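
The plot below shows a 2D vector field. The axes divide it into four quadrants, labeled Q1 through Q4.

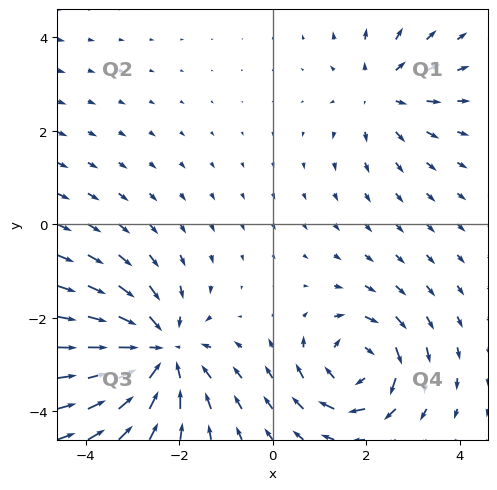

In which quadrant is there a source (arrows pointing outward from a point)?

Q1

The source sits at approximately (2.3, 2.8), which lies in quadrant Q1. The divergence there is about +3, positive as expected for a source.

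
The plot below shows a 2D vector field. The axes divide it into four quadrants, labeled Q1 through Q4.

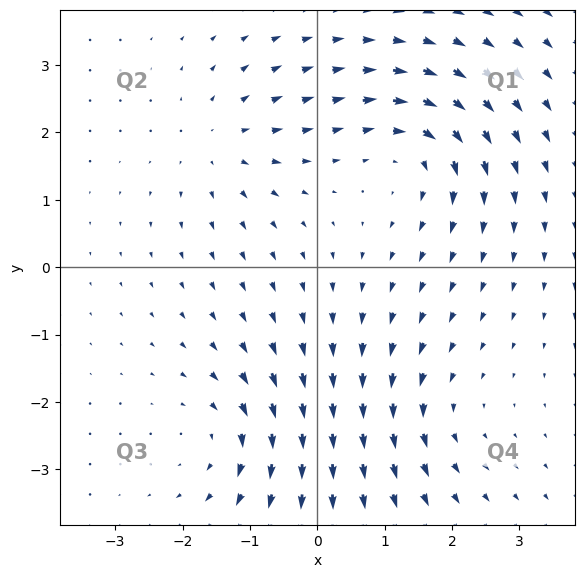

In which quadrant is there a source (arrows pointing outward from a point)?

Q2

The source sits at approximately (-1.4, 1.8), which lies in quadrant Q2. The divergence there is about +3, positive as expected for a source.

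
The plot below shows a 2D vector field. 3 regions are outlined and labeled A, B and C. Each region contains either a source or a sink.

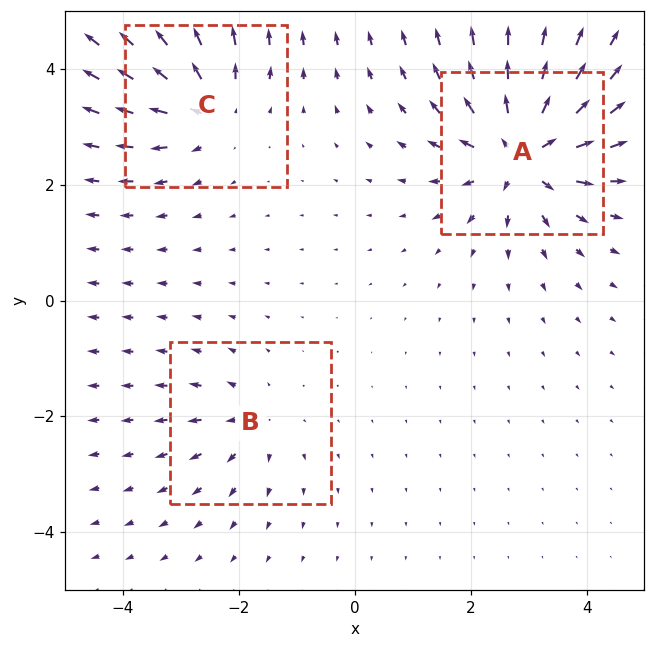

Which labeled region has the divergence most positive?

Divergence at each region's feature centre — A: about +6, B: about +3, C: about +4. Region A is most positive.

A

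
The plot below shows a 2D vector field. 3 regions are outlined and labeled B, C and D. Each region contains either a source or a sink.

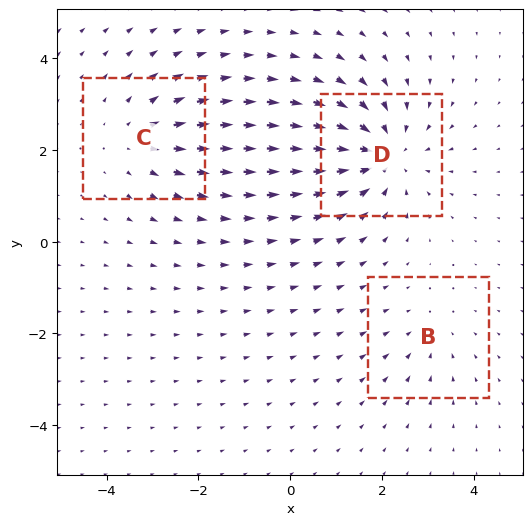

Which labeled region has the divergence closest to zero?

Divergence at each region's feature centre — B: about -2, C: about +3, D: about -4. Region B is closest to zero.

B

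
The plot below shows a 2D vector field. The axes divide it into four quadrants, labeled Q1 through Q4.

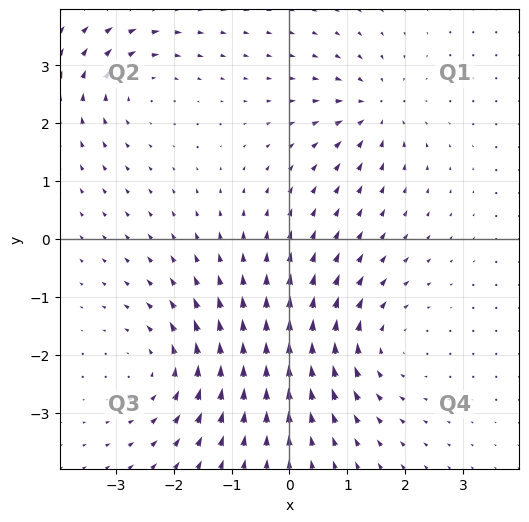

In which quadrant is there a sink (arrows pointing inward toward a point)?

The sink sits at approximately (1.5, 2.2), which lies in quadrant Q1. The divergence there is about -4, negative as expected for a sink.

Q1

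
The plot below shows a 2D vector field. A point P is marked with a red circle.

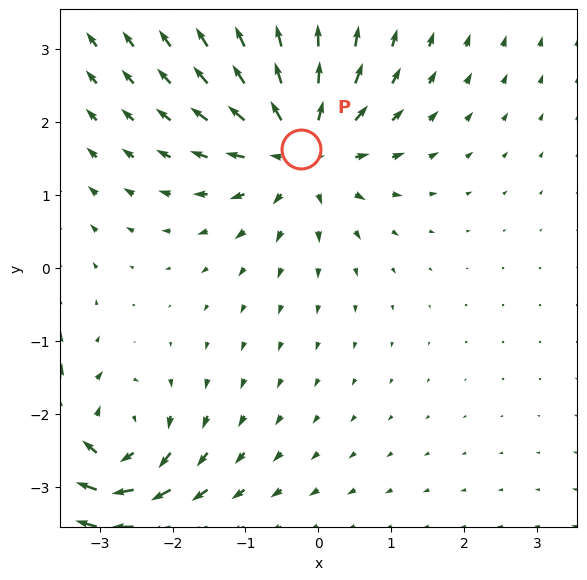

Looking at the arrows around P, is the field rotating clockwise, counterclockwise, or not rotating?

Near P at (-0.2, 1.6) the arrows show no circulation. The curl there is ≈0.

not rotating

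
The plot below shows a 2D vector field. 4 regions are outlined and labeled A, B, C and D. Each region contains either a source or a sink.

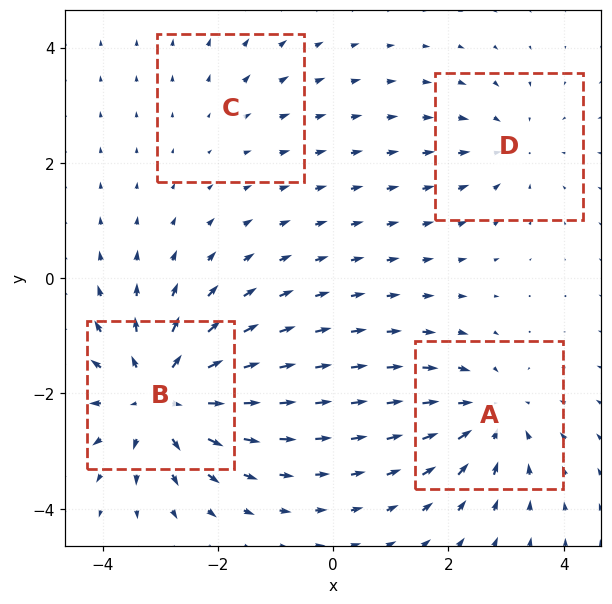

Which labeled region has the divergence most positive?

Divergence at each region's feature centre — A: about -5, B: about +7, C: about +2, D: about -3. Region B is most positive.

B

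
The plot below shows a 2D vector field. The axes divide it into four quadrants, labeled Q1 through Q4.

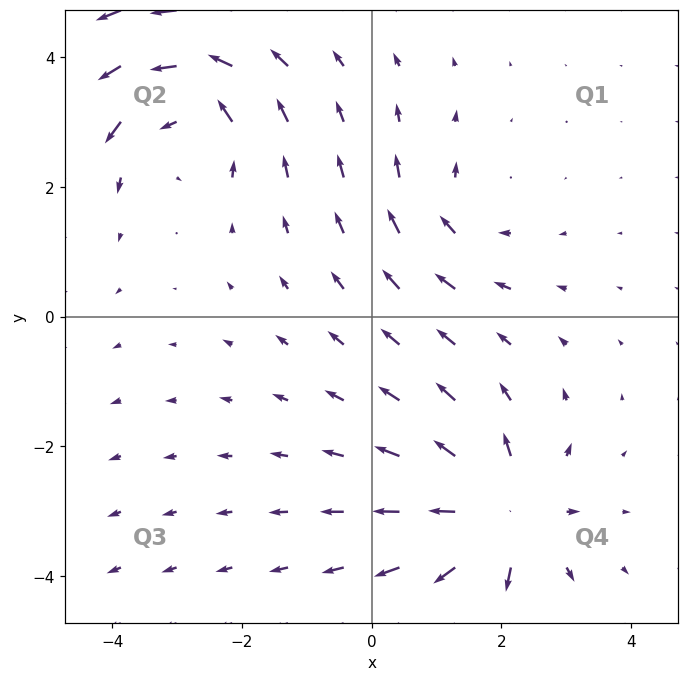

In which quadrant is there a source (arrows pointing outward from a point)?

The source sits at approximately (2.0, -3.0), which lies in quadrant Q4. The divergence there is about +6, positive as expected for a source.

Q4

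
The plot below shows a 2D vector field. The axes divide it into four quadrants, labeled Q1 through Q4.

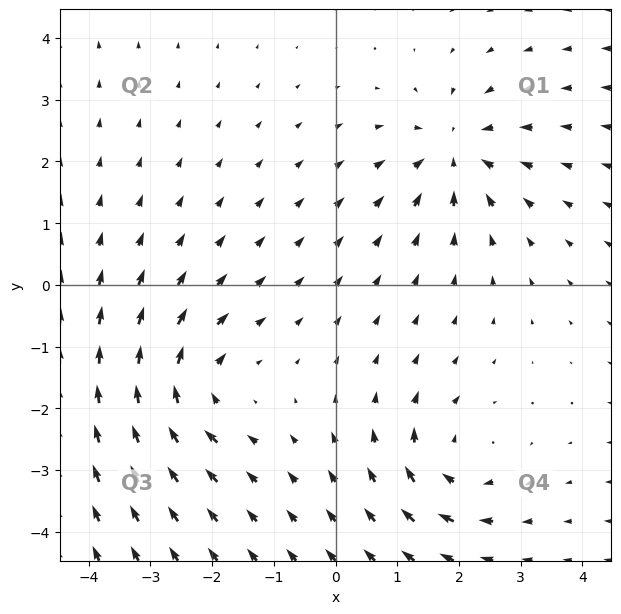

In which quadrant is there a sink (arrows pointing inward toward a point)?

Q1

The sink sits at approximately (1.9, 2.2), which lies in quadrant Q1. The divergence there is about -4, negative as expected for a sink.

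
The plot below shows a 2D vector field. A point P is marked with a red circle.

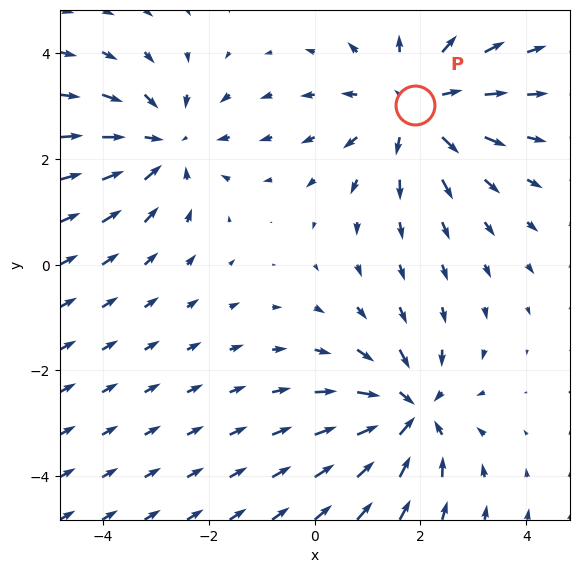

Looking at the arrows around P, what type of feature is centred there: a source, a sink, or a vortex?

source

At P (1.9, 3.0) the arrows spread outward. Divergence about +3, curl ≈0 — positive divergence with near-zero curl is a source.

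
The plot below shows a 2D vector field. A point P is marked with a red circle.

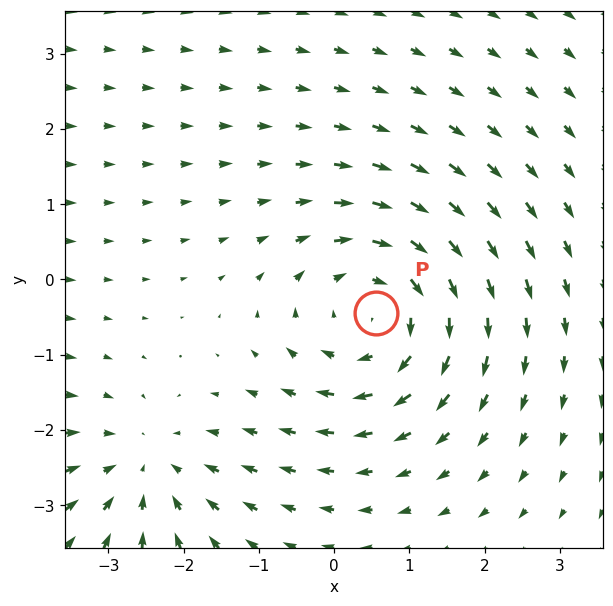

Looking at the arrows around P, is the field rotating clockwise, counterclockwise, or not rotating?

Near P at (0.6, -0.5) the arrows circulate clockwise. The curl (z-component) there is about -4; negative curl means clockwise rotation.

clockwise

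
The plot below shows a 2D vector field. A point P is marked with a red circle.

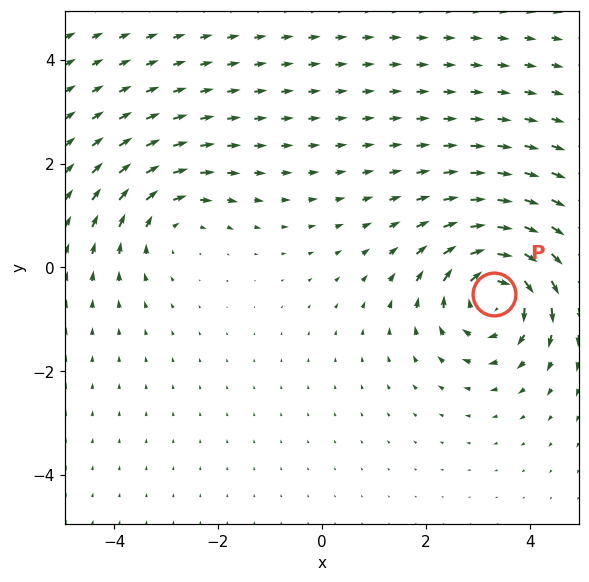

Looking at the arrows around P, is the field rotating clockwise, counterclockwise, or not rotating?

Near P at (3.3, -0.5) the arrows circulate clockwise. The curl (z-component) there is about -5; negative curl means clockwise rotation.

clockwise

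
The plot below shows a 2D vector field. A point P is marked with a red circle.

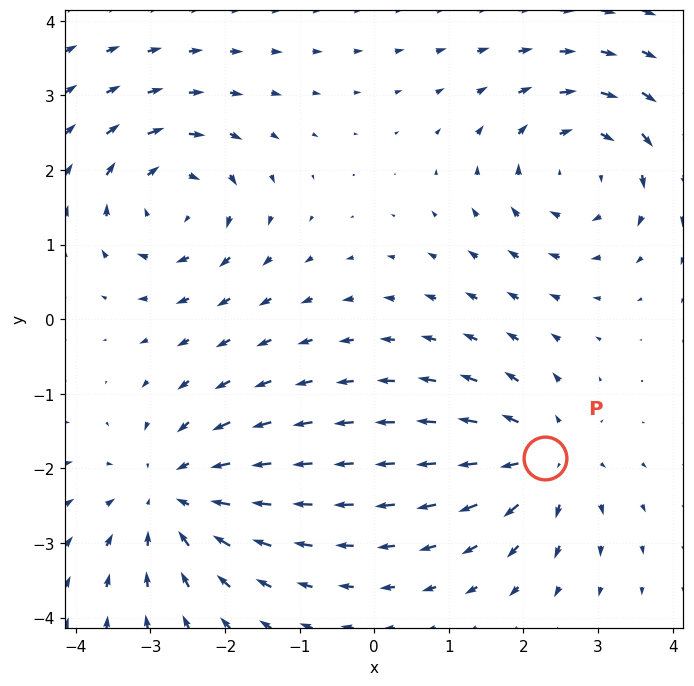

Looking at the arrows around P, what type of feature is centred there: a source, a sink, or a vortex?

At P (2.3, -1.9) the arrows spread outward. Divergence about +5, curl ≈0 — positive divergence with near-zero curl is a source.

source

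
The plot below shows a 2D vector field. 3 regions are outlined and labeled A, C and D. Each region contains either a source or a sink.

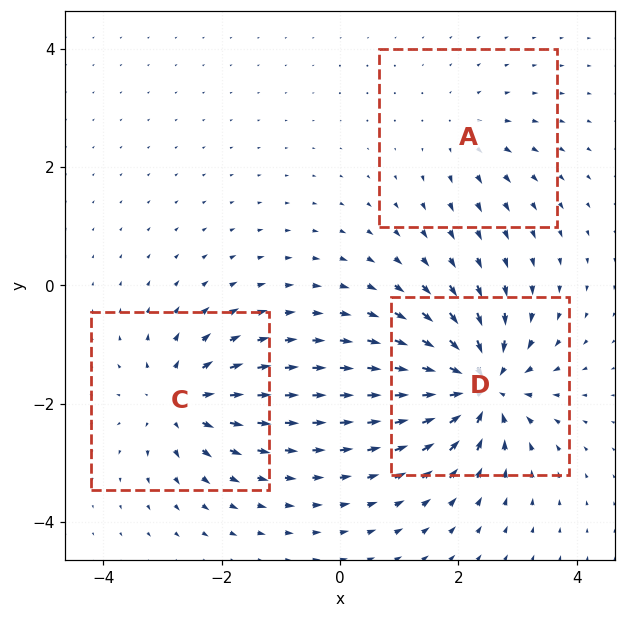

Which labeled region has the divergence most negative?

D

Divergence at each region's feature centre — A: about +2, C: about +4, D: about -7. Region D is most negative.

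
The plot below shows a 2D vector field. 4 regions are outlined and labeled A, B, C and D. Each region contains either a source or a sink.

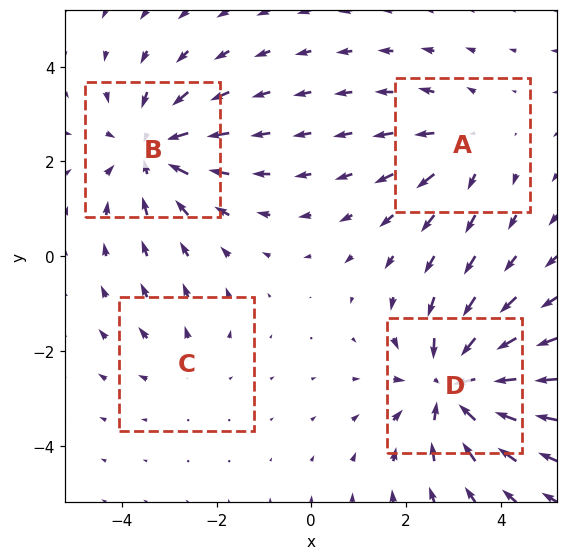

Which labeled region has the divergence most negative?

D

Divergence at each region's feature centre — A: about +3, B: about -4, C: about +2, D: about -6. Region D is most negative.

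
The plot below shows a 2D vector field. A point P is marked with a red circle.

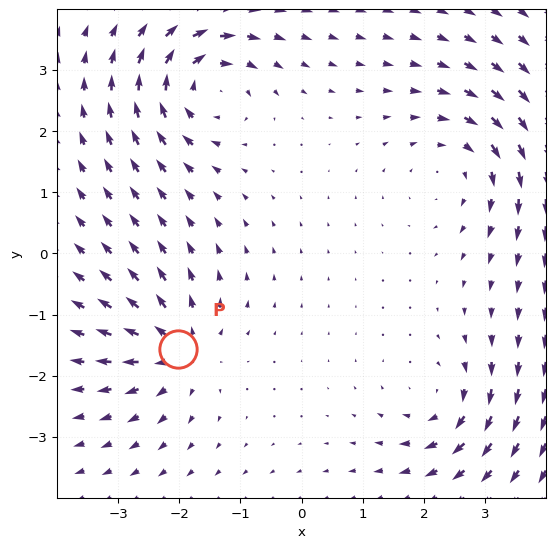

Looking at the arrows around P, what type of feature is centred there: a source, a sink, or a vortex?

source

At P (-2.0, -1.6) the arrows spread outward. Divergence about +5, curl ≈0 — positive divergence with near-zero curl is a source.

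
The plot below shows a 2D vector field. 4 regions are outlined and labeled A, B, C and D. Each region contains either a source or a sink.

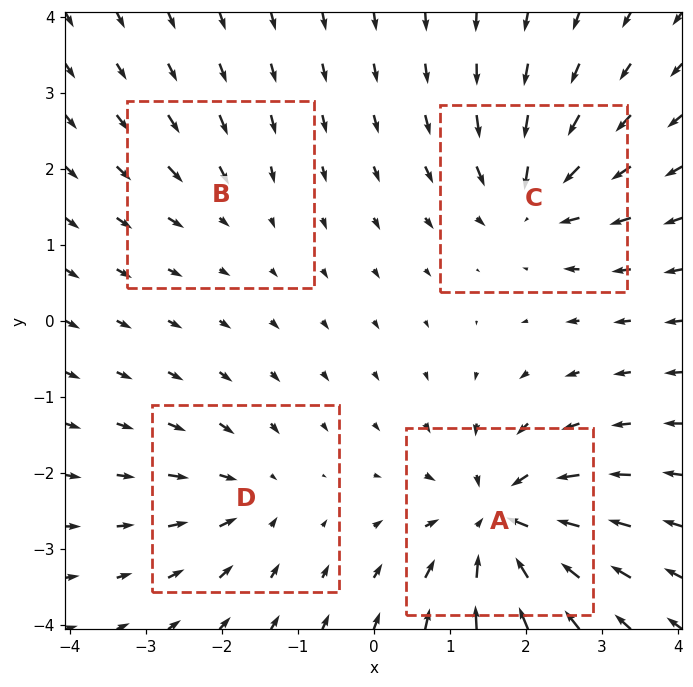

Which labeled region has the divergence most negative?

Divergence at each region's feature centre — A: about -9, B: about -3, C: about -6, D: about -4. Region A is most negative.

A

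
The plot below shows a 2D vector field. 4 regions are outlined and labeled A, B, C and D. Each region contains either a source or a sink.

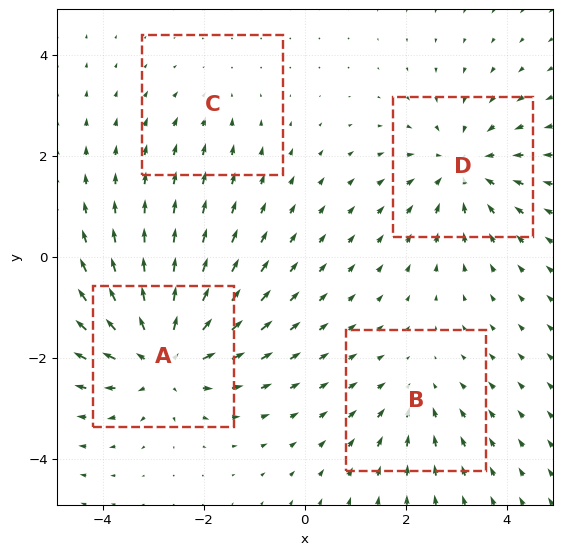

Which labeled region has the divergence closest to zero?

C

Divergence at each region's feature centre — A: about +6, B: about -3, C: about -2, D: about -4. Region C is closest to zero.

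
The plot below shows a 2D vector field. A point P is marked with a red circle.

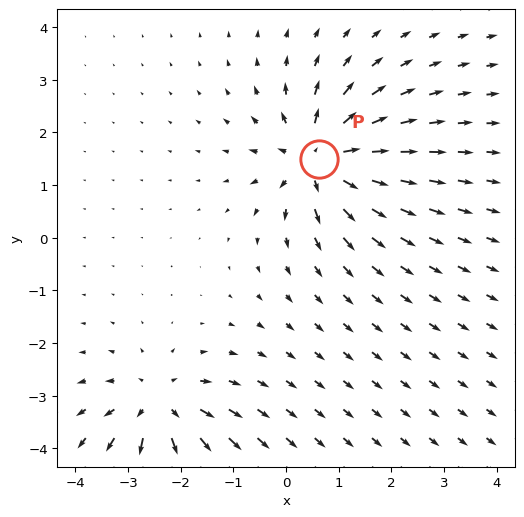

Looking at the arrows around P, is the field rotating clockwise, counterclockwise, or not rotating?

not rotating

Near P at (0.6, 1.5) the arrows show no circulation. The curl there is ≈0.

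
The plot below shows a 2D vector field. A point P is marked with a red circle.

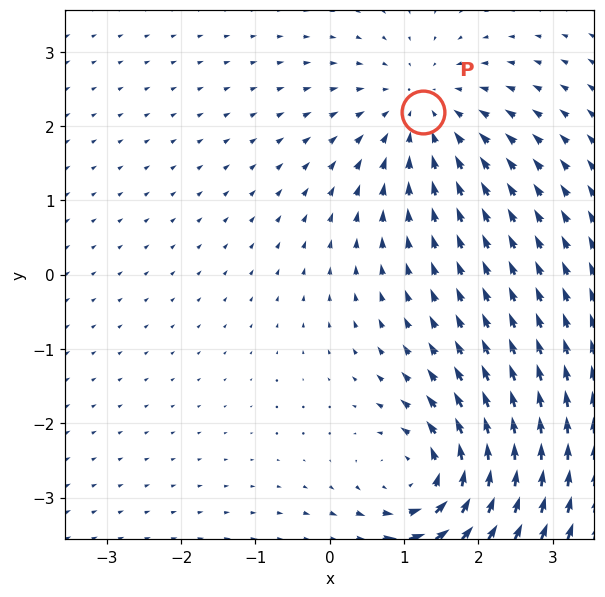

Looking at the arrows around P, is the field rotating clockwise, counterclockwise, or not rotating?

not rotating

Near P at (1.2, 2.2) the arrows show no circulation. The curl there is ≈0.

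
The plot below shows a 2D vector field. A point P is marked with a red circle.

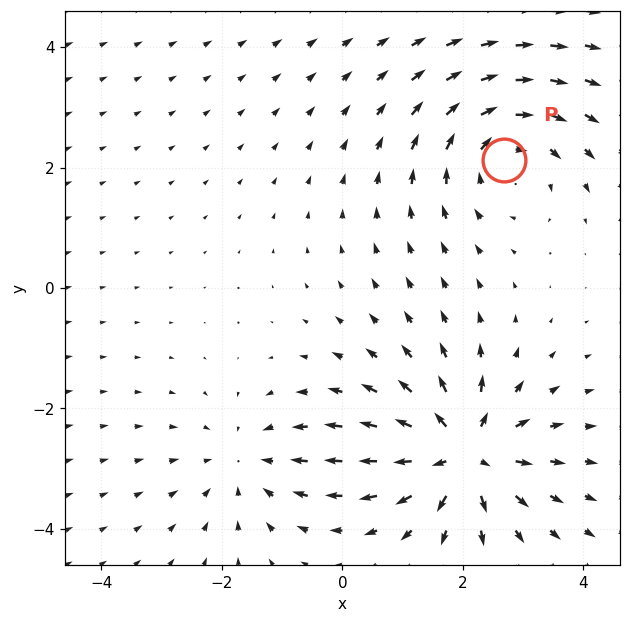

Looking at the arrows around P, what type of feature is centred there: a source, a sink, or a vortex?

vortex

At P (2.7, 2.1) the arrows circulate clockwise. Divergence ≈0, curl about -3 — near-zero divergence with nonzero curl is a vortex.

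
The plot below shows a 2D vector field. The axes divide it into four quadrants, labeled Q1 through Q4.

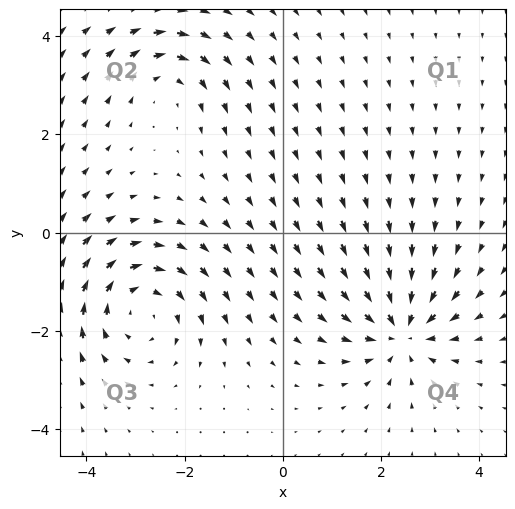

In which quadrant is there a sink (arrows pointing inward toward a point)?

The sink sits at approximately (2.4, -2.0), which lies in quadrant Q4. The divergence there is about -5, negative as expected for a sink.

Q4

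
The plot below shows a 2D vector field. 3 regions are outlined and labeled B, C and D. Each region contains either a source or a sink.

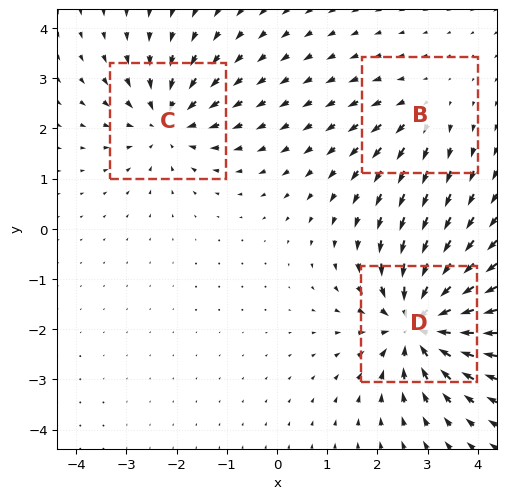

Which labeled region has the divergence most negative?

Divergence at each region's feature centre — B: about +2, C: about -4, D: about -6. Region D is most negative.

D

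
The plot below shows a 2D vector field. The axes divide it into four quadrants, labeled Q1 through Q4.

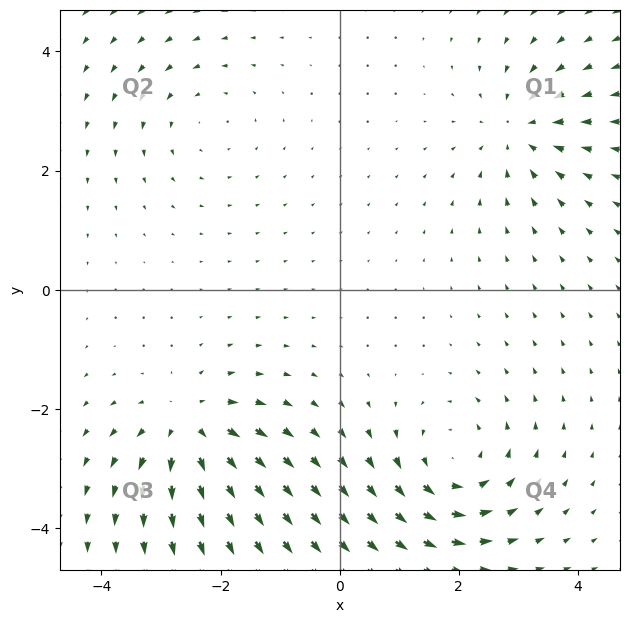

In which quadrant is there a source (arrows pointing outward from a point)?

Q3

The source sits at approximately (-2.5, -2.3), which lies in quadrant Q3. The divergence there is about +5, positive as expected for a source.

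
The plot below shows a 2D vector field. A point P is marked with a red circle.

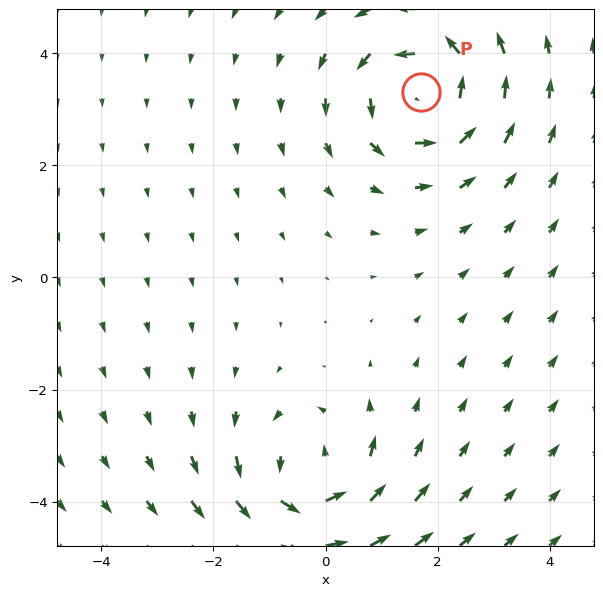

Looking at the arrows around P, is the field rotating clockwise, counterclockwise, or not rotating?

Near P at (1.7, 3.3) the arrows circulate counterclockwise. The curl (z-component) there is about +5; positive curl means counterclockwise rotation.

counterclockwise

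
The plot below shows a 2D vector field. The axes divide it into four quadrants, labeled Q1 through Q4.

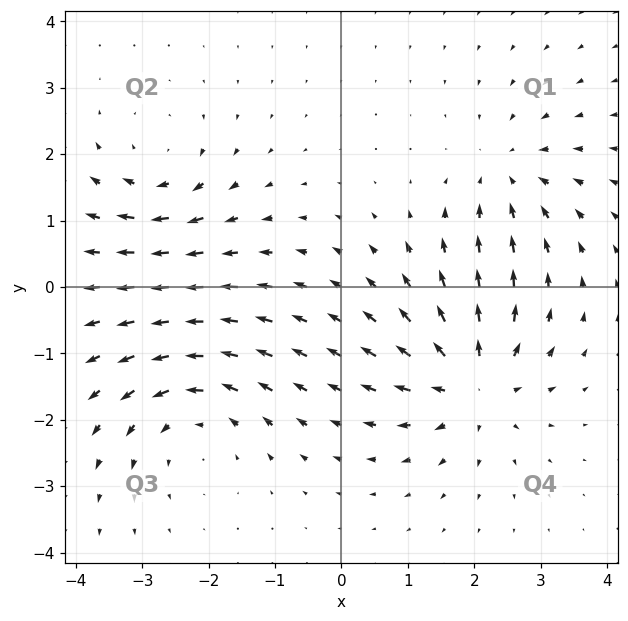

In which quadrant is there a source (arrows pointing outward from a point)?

Q4

The source sits at approximately (2.0, -1.4), which lies in quadrant Q4. The divergence there is about +6, positive as expected for a source.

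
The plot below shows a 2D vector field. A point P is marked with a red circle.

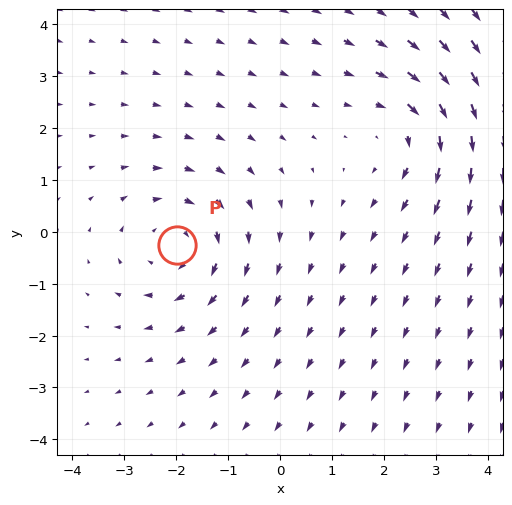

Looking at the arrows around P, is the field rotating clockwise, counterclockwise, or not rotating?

clockwise

Near P at (-2.0, -0.3) the arrows circulate clockwise. The curl (z-component) there is about -3; negative curl means clockwise rotation.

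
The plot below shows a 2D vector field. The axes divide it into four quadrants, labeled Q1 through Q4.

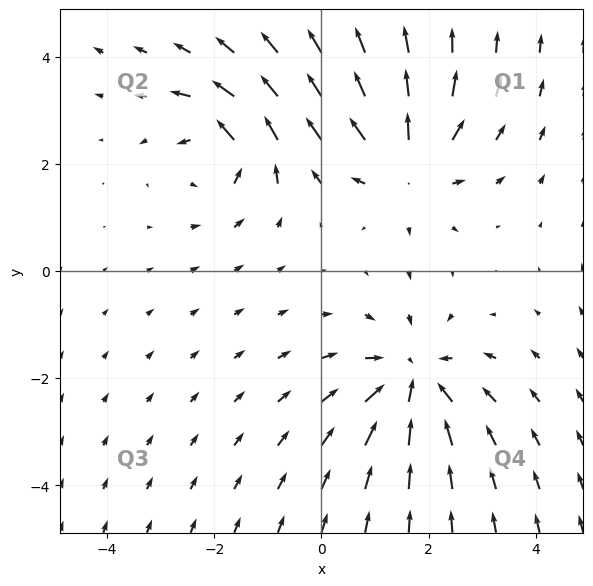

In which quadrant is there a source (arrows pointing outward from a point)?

Q1

The source sits at approximately (1.6, 2.0), which lies in quadrant Q1. The divergence there is about +3, positive as expected for a source.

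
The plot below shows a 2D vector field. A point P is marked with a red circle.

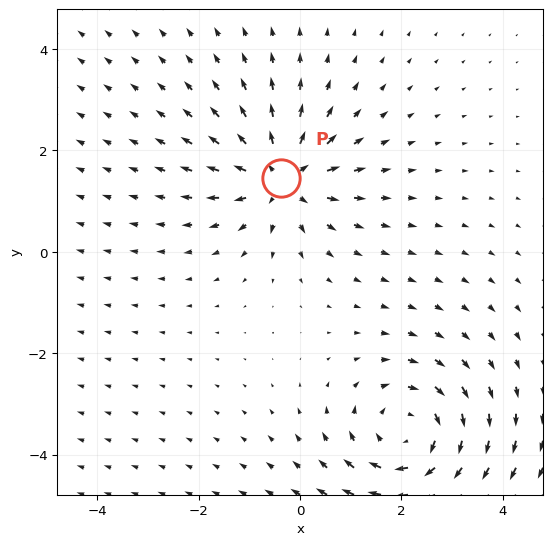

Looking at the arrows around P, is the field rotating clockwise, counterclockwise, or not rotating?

Near P at (-0.4, 1.5) the arrows show no circulation. The curl there is ≈0.

not rotating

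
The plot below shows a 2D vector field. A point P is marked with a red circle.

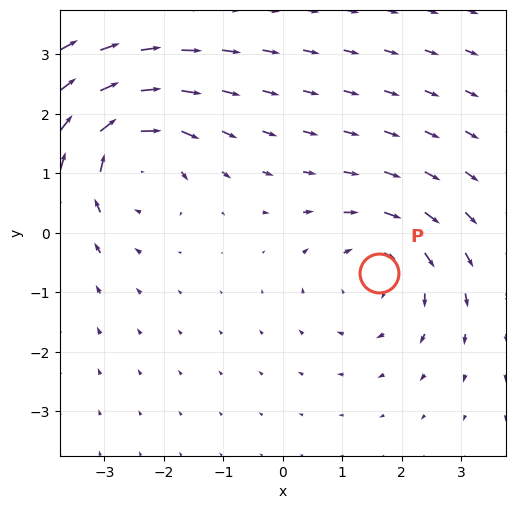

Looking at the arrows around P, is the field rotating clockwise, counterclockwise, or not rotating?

clockwise

Near P at (1.6, -0.7) the arrows circulate clockwise. The curl (z-component) there is about -3; negative curl means clockwise rotation.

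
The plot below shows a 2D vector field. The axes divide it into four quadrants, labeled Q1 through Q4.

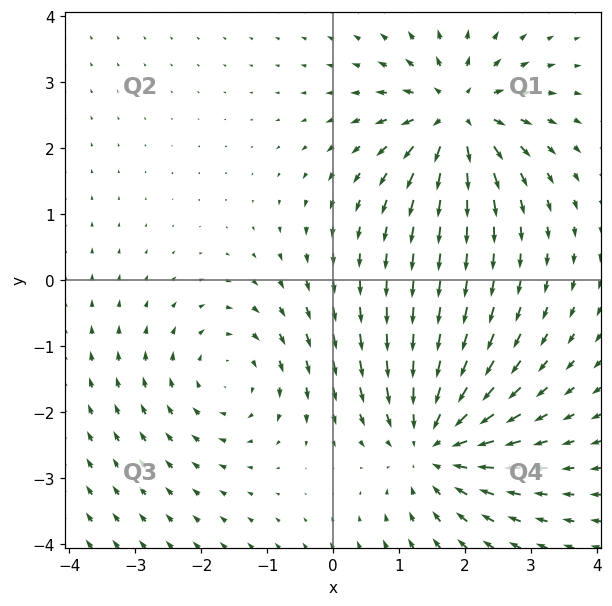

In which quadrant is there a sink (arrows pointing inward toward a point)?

Q4

The sink sits at approximately (1.5, -2.5), which lies in quadrant Q4. The divergence there is about -4, negative as expected for a sink.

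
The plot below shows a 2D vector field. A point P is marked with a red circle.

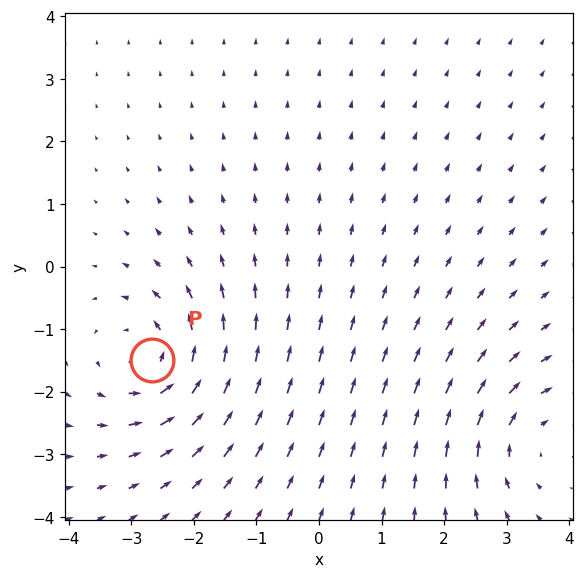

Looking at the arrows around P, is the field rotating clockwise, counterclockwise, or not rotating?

Near P at (-2.7, -1.5) the arrows circulate counterclockwise. The curl (z-component) there is about +4; positive curl means counterclockwise rotation.

counterclockwise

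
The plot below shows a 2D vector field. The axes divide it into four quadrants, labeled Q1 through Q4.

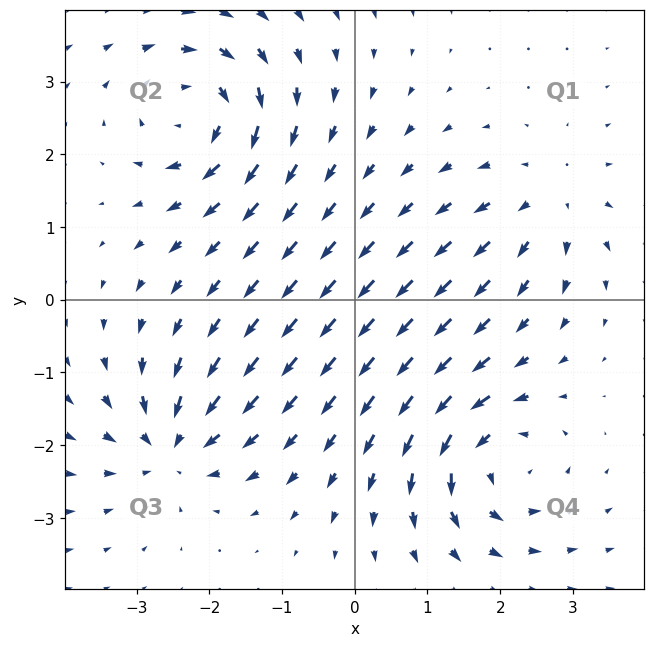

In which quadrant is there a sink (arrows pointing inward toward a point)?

Q3

The sink sits at approximately (-2.5, -2.0), which lies in quadrant Q3. The divergence there is about -5, negative as expected for a sink.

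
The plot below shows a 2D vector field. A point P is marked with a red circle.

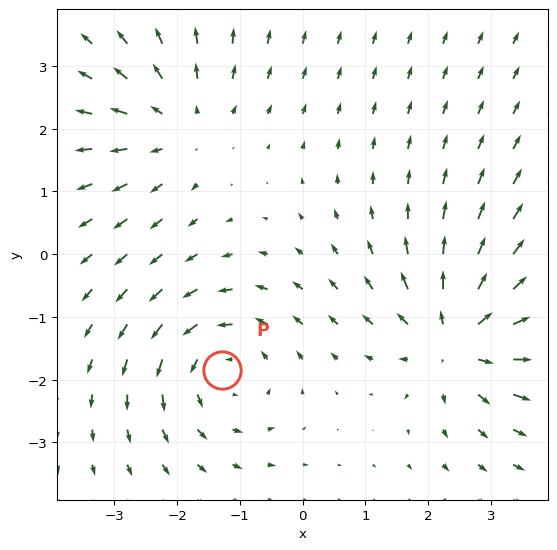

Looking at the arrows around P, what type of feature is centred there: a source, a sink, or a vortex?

At P (-1.3, -1.8) the arrows circulate counterclockwise. Divergence ≈0, curl about +4 — near-zero divergence with nonzero curl is a vortex.

vortex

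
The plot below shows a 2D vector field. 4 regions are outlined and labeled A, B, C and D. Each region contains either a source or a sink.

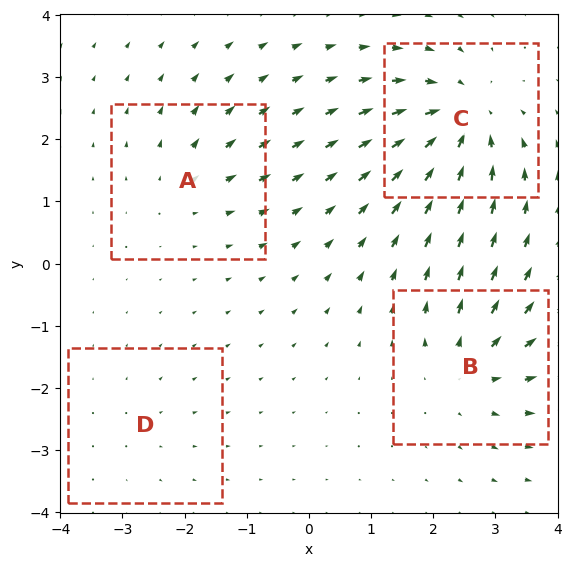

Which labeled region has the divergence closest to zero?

D

Divergence at each region's feature centre — A: about +4, B: about +6, C: about -8, D: about +2. Region D is closest to zero.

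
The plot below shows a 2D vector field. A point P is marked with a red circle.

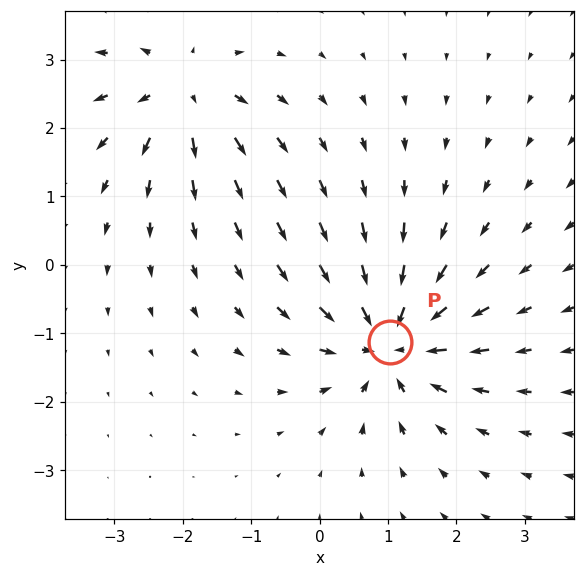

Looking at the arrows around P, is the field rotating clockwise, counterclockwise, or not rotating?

Near P at (1.0, -1.1) the arrows show no circulation. The curl there is ≈0.

not rotating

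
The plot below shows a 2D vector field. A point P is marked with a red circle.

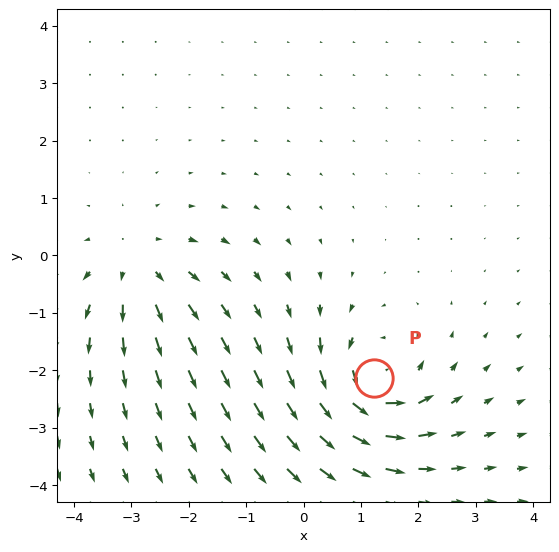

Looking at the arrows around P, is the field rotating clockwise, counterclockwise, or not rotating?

counterclockwise

Near P at (1.2, -2.1) the arrows circulate counterclockwise. The curl (z-component) there is about +6; positive curl means counterclockwise rotation.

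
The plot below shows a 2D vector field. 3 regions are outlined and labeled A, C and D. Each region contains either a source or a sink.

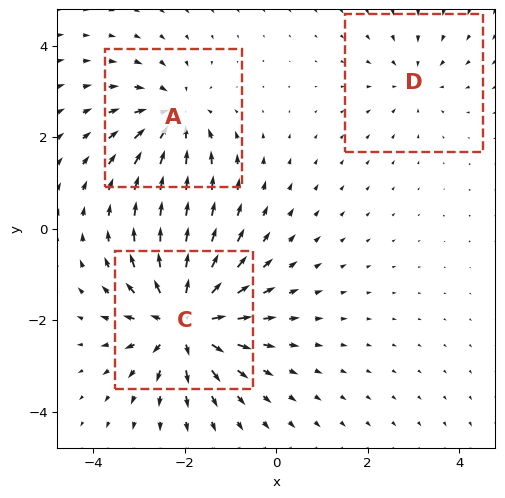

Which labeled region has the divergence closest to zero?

Divergence at each region's feature centre — A: about -4, C: about +6, D: about -2. Region D is closest to zero.

D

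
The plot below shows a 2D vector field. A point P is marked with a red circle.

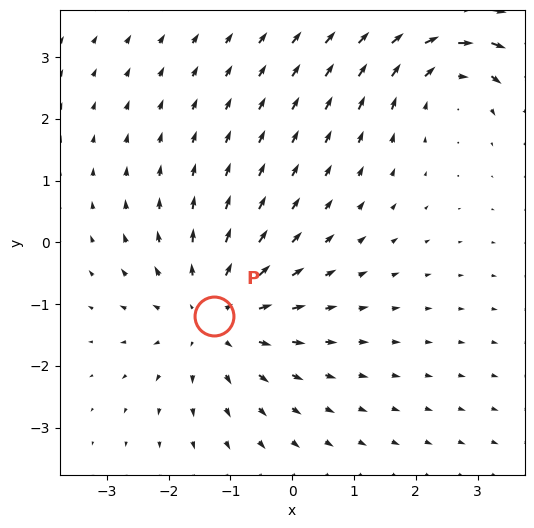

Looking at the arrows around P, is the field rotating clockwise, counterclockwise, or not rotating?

Near P at (-1.3, -1.2) the arrows show no circulation. The curl there is ≈0.

not rotating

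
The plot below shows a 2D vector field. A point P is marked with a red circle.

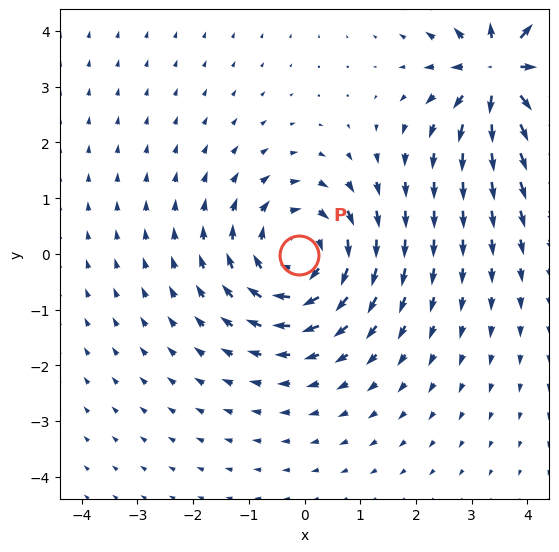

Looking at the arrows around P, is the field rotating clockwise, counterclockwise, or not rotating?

Near P at (-0.1, -0.0) the arrows circulate clockwise. The curl (z-component) there is about -4; negative curl means clockwise rotation.

clockwise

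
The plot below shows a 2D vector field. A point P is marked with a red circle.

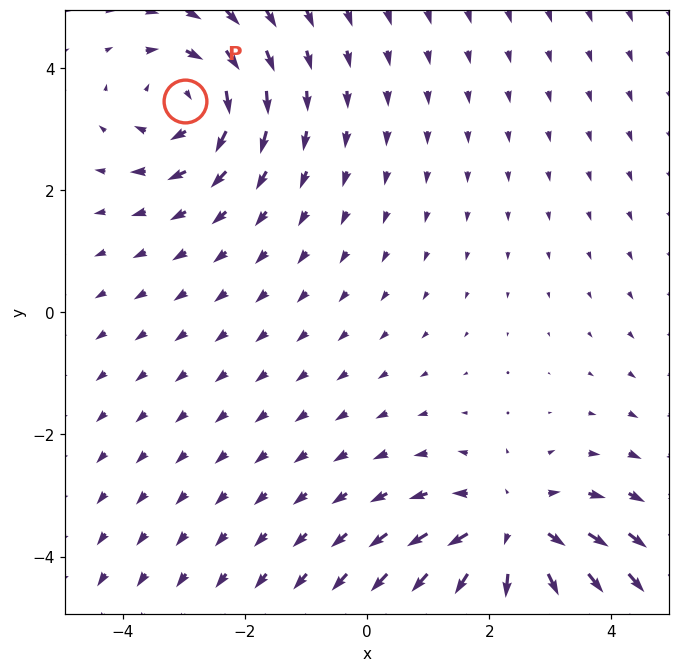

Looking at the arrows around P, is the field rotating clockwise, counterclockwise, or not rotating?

clockwise

Near P at (-3.0, 3.5) the arrows circulate clockwise. The curl (z-component) there is about -4; negative curl means clockwise rotation.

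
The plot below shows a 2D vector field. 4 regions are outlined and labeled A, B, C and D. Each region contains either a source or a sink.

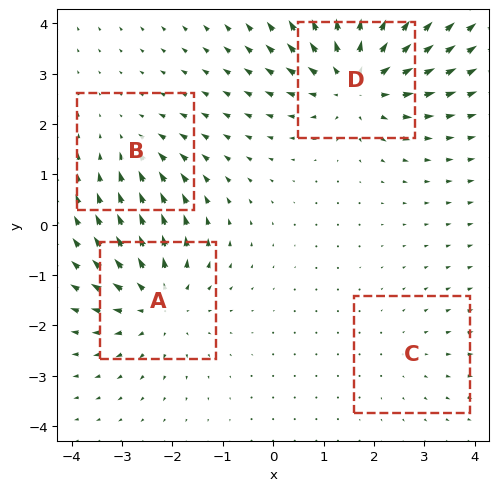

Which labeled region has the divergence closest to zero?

Divergence at each region's feature centre — A: about +5, B: about -3, C: about +2, D: about +6. Region C is closest to zero.

C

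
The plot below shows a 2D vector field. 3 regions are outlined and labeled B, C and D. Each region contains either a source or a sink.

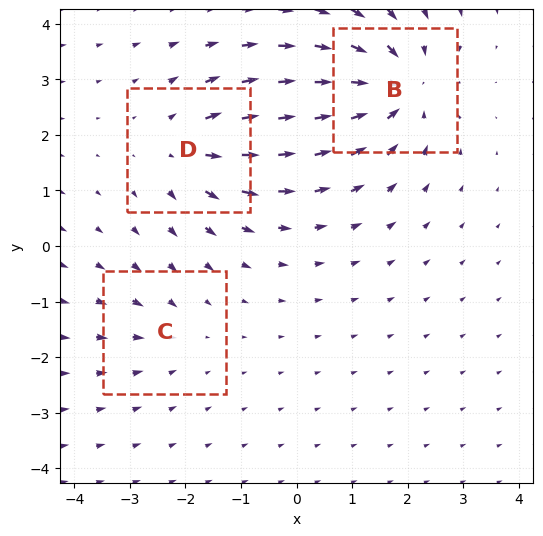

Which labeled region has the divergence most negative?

Divergence at each region's feature centre — B: about -5, C: about -2, D: about +3. Region B is most negative.

B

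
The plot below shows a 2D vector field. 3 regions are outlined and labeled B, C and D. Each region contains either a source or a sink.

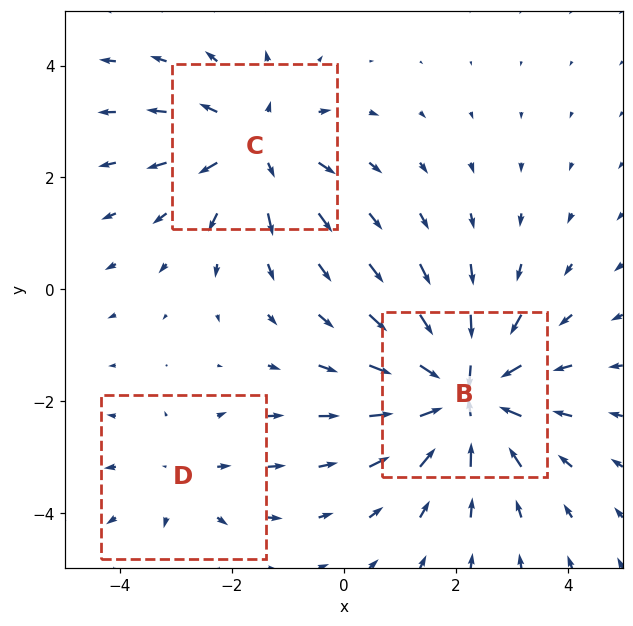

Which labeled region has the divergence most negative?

B

Divergence at each region's feature centre — B: about -5, C: about +3, D: about +2. Region B is most negative.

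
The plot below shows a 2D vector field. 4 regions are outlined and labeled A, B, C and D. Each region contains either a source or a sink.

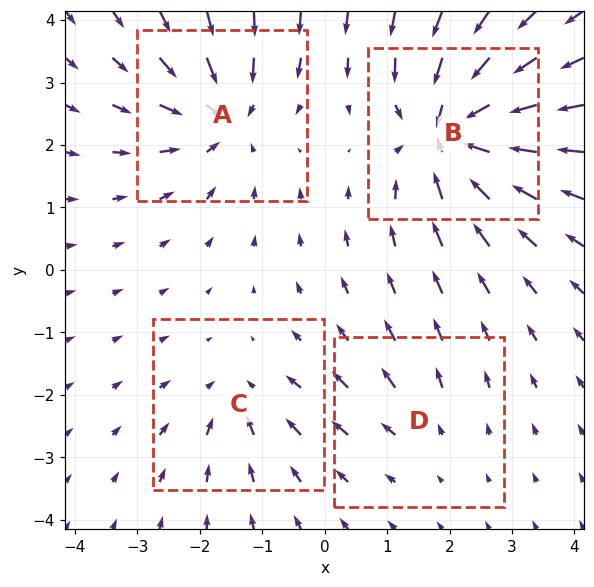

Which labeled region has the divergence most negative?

Divergence at each region's feature centre — A: about -5, B: about -8, C: about -3, D: about +2. Region B is most negative.

B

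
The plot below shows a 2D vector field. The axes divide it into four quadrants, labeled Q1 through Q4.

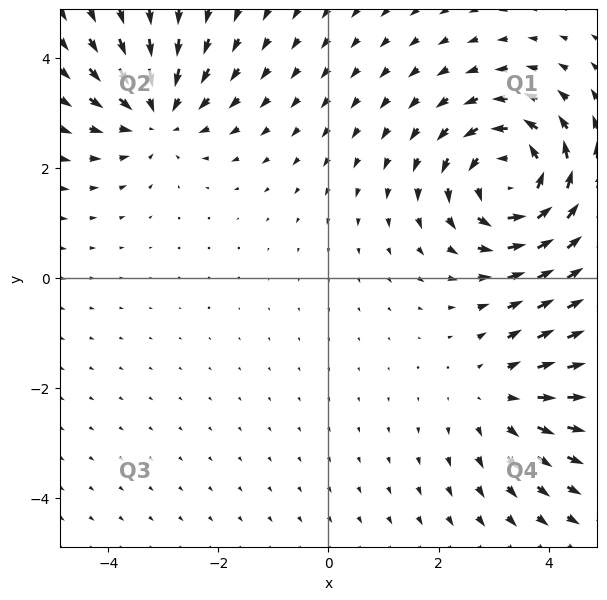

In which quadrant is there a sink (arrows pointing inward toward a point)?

Q2

The sink sits at approximately (-3.1, 3.0), which lies in quadrant Q2. The divergence there is about -3, negative as expected for a sink.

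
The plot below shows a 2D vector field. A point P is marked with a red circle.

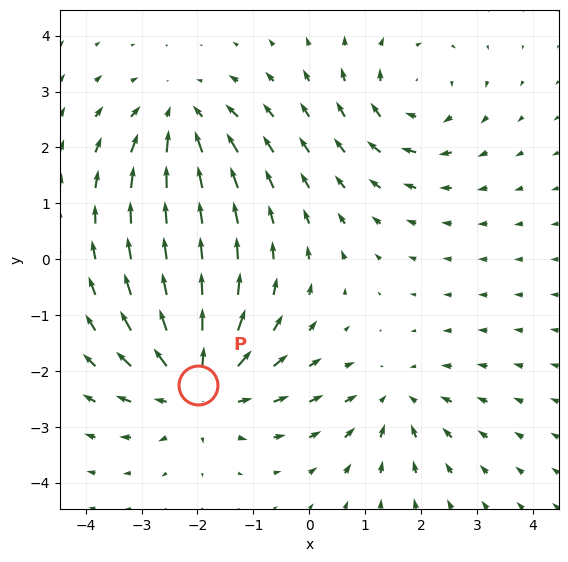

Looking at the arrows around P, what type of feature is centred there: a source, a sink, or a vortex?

At P (-2.0, -2.2) the arrows spread outward. Divergence about +5, curl ≈0 — positive divergence with near-zero curl is a source.

source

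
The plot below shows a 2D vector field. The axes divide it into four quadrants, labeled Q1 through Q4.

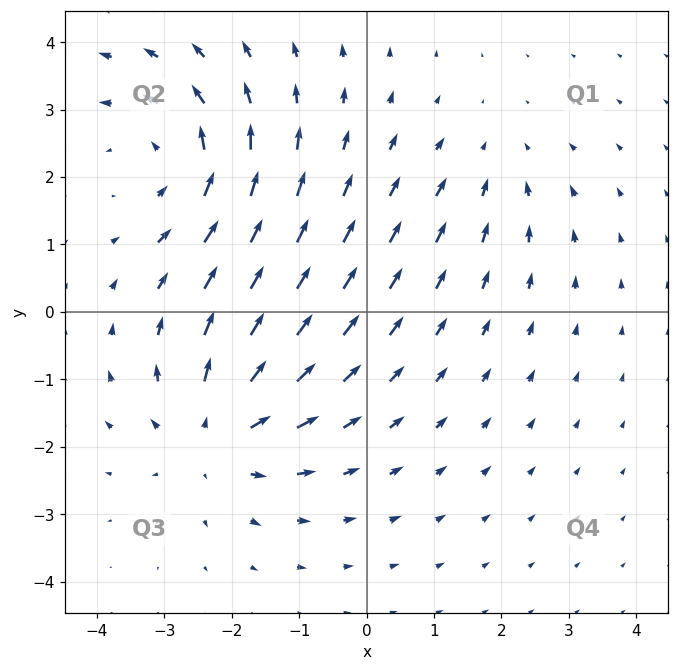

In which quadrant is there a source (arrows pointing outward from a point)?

Q3

The source sits at approximately (-2.2, -1.8), which lies in quadrant Q3. The divergence there is about +4, positive as expected for a source.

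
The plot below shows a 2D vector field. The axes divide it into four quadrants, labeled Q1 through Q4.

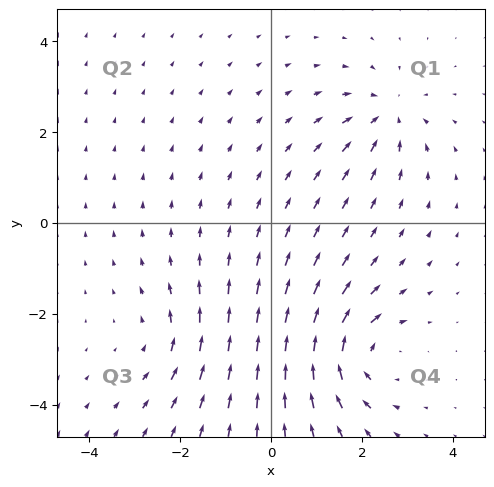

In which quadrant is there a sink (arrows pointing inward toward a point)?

Q1

The sink sits at approximately (2.6, 2.4), which lies in quadrant Q1. The divergence there is about -4, negative as expected for a sink.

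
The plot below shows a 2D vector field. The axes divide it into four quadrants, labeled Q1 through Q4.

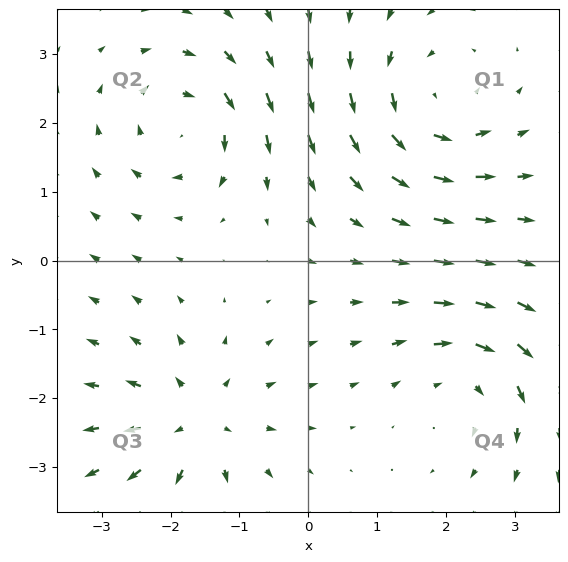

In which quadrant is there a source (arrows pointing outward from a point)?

Q3

The source sits at approximately (-1.6, -2.3), which lies in quadrant Q3. The divergence there is about +5, positive as expected for a source.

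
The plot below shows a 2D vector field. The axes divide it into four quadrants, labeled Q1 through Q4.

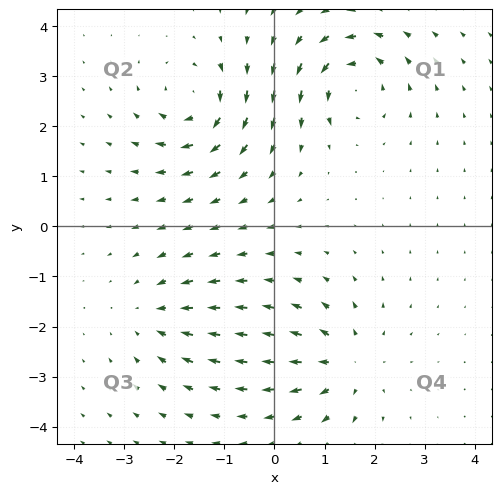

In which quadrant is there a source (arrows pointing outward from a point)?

Q4

The source sits at approximately (1.4, -2.7), which lies in quadrant Q4. The divergence there is about +5, positive as expected for a source.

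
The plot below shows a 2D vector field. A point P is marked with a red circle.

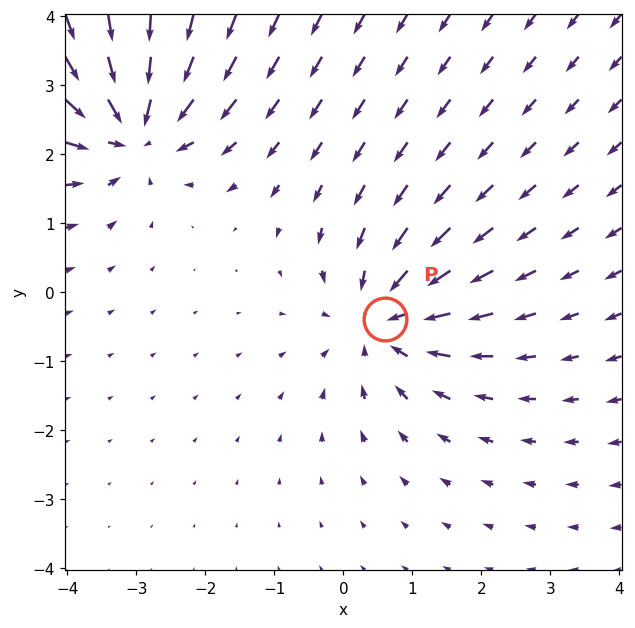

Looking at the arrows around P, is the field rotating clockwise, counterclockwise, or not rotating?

not rotating

Near P at (0.6, -0.4) the arrows show no circulation. The curl there is ≈0.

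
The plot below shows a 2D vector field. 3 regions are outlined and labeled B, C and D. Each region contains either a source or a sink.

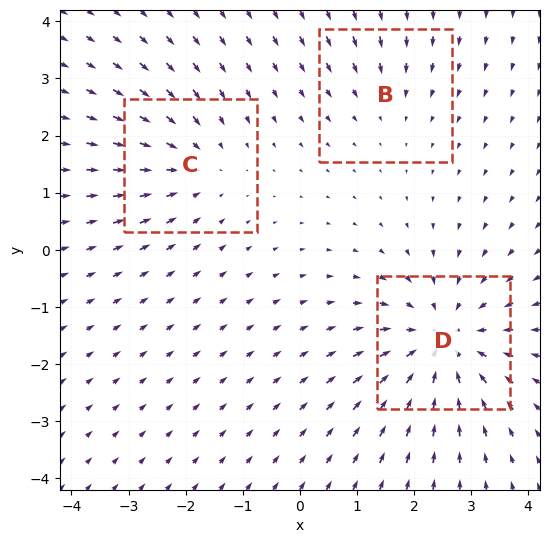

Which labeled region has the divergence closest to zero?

Divergence at each region's feature centre — B: about -2, C: about -3, D: about -4. Region B is closest to zero.

B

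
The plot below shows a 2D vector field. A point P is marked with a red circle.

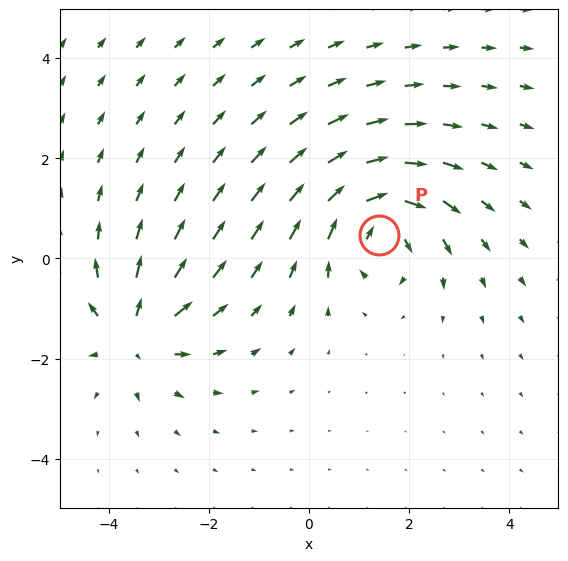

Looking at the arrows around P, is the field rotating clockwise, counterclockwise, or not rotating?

Near P at (1.4, 0.5) the arrows circulate clockwise. The curl (z-component) there is about -5; negative curl means clockwise rotation.

clockwise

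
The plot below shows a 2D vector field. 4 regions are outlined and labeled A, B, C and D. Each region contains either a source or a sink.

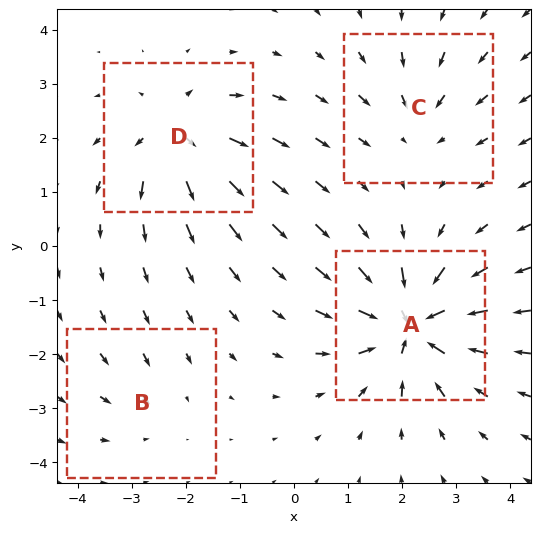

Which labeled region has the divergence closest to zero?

B

Divergence at each region's feature centre — A: about -9, B: about -2, C: about -4, D: about +6. Region B is closest to zero.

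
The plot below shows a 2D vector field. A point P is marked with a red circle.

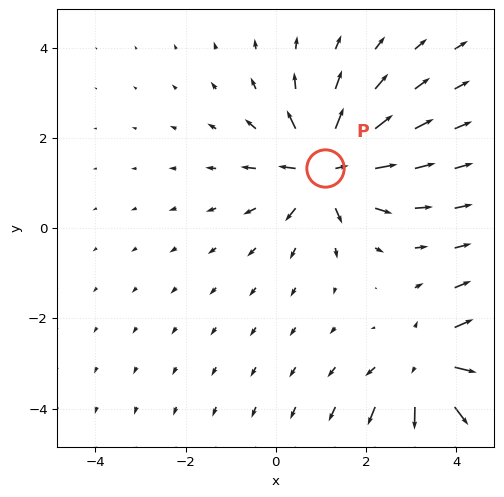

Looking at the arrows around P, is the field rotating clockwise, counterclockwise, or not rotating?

not rotating

Near P at (1.1, 1.3) the arrows show no circulation. The curl there is ≈0.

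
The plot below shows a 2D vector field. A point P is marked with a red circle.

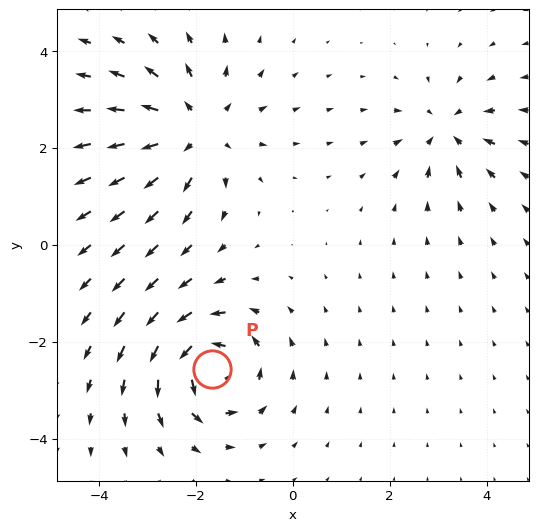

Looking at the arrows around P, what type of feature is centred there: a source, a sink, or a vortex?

At P (-1.7, -2.6) the arrows circulate counterclockwise. Divergence ≈0, curl about +5 — near-zero divergence with nonzero curl is a vortex.

vortex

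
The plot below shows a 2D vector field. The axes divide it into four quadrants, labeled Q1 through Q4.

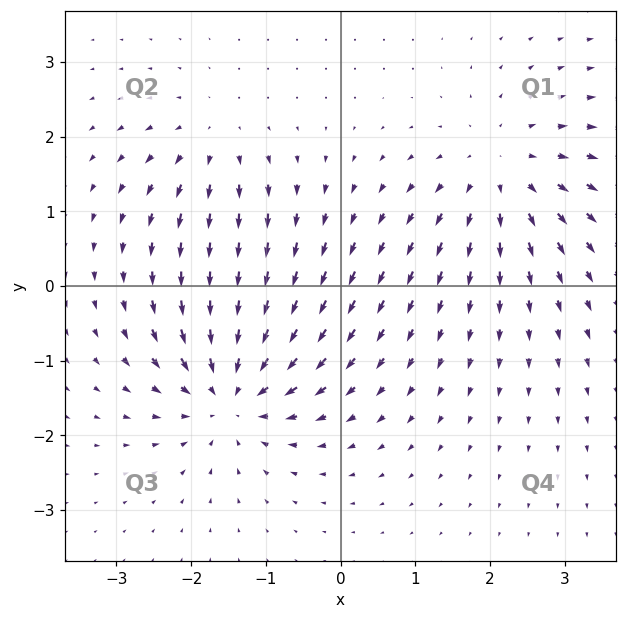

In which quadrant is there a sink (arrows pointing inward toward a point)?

The sink sits at approximately (-1.5, -1.4), which lies in quadrant Q3. The divergence there is about -6, negative as expected for a sink.

Q3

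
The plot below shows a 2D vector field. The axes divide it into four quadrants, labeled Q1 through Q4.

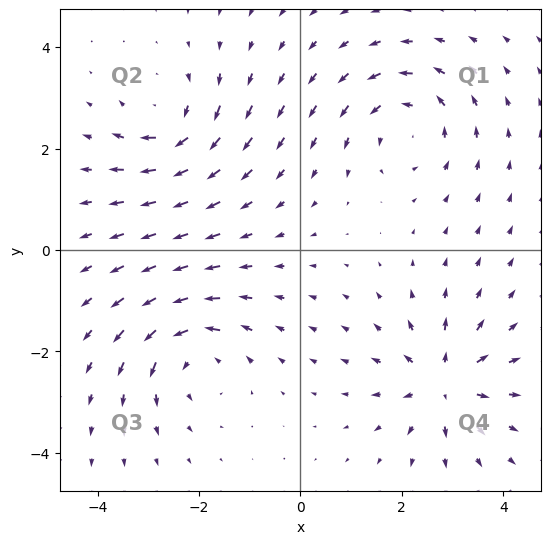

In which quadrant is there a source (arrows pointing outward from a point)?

The source sits at approximately (2.8, -2.6), which lies in quadrant Q4. The divergence there is about +6, positive as expected for a source.

Q4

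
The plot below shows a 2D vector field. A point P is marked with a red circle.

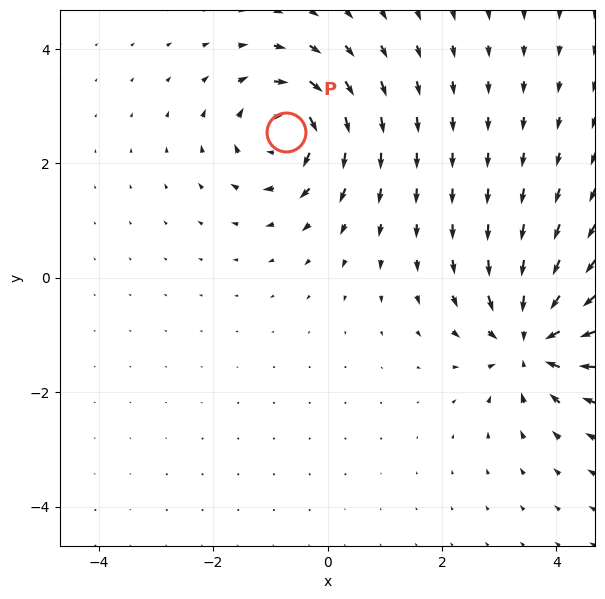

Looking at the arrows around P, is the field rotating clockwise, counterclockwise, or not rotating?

Near P at (-0.7, 2.5) the arrows circulate clockwise. The curl (z-component) there is about -6; negative curl means clockwise rotation.

clockwise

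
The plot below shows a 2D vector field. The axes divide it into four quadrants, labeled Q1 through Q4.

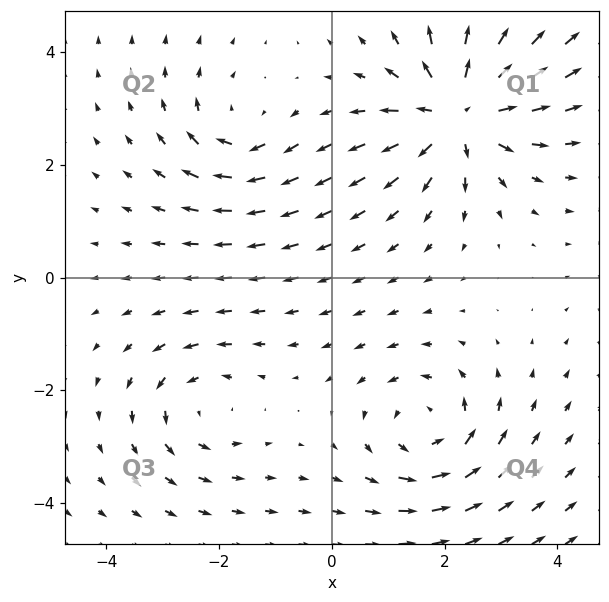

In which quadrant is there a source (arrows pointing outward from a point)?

The source sits at approximately (2.3, 2.9), which lies in quadrant Q1. The divergence there is about +6, positive as expected for a source.

Q1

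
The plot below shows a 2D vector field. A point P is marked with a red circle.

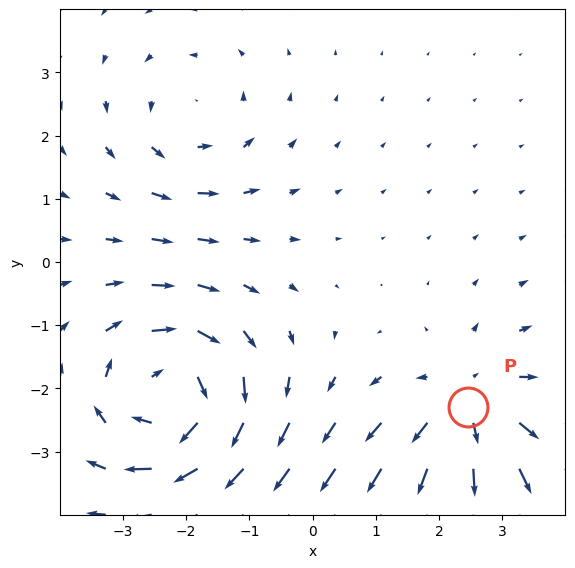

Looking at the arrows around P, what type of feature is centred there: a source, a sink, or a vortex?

source

At P (2.5, -2.3) the arrows spread outward. Divergence about +4, curl ≈0 — positive divergence with near-zero curl is a source.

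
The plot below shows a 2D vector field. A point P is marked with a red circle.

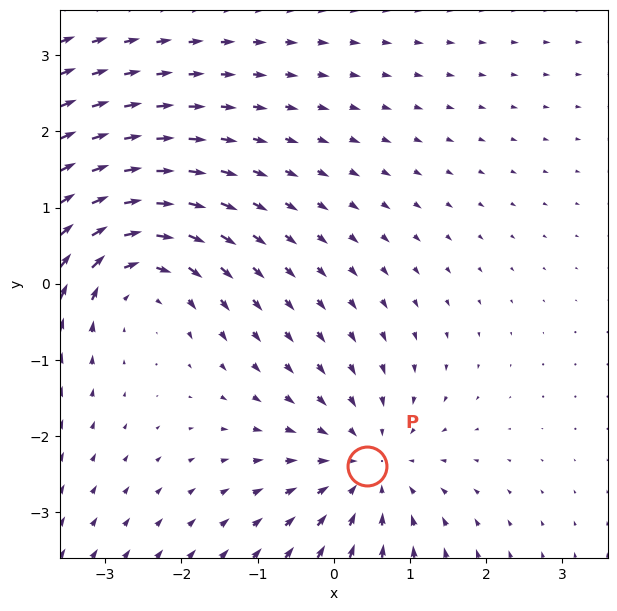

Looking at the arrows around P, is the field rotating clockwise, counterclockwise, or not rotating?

not rotating

Near P at (0.4, -2.4) the arrows show no circulation. The curl there is ≈0.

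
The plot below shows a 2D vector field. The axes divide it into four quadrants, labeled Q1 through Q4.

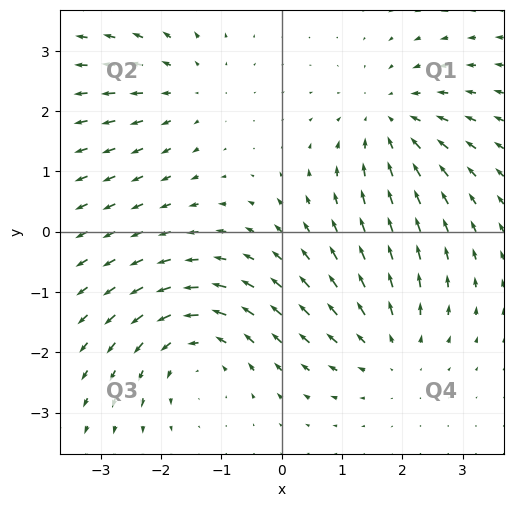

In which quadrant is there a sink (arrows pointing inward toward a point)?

The sink sits at approximately (1.8, 1.8), which lies in quadrant Q1. The divergence there is about -3, negative as expected for a sink.

Q1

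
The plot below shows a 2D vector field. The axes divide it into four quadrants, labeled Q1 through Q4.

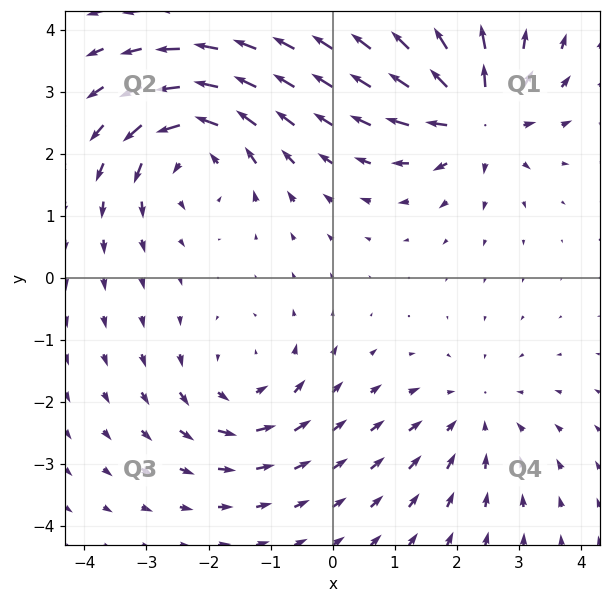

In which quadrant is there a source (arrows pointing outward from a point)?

The source sits at approximately (2.3, 2.6), which lies in quadrant Q1. The divergence there is about +6, positive as expected for a source.

Q1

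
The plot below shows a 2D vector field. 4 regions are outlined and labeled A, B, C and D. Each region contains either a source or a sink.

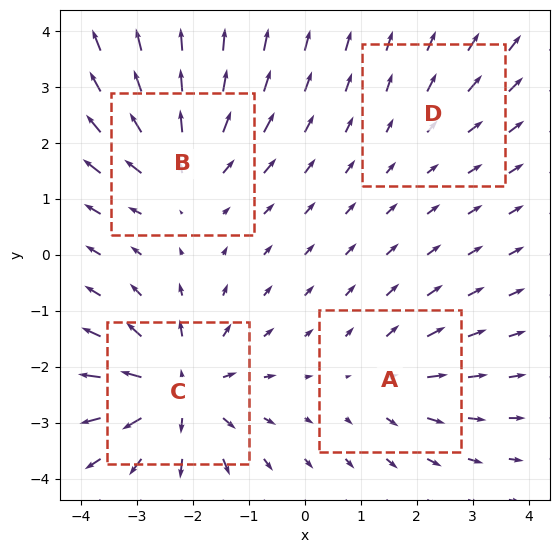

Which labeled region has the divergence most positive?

C

Divergence at each region's feature centre — A: about +3, B: about +5, C: about +7, D: about +2. Region C is most positive.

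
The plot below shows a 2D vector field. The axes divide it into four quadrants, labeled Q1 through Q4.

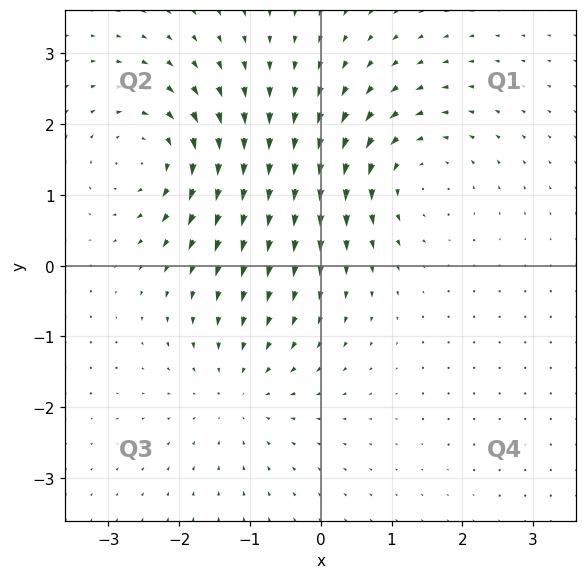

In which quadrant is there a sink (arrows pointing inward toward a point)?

Q3

The sink sits at approximately (-1.2, -1.7), which lies in quadrant Q3. The divergence there is about -3, negative as expected for a sink.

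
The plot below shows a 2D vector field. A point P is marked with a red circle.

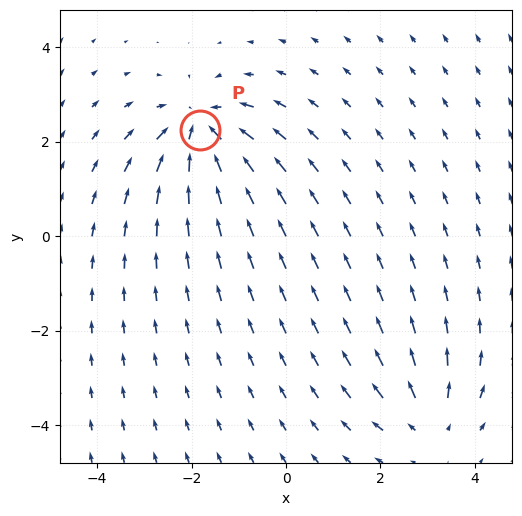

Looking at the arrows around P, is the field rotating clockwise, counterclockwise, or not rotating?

not rotating

Near P at (-1.8, 2.2) the arrows show no circulation. The curl there is ≈0.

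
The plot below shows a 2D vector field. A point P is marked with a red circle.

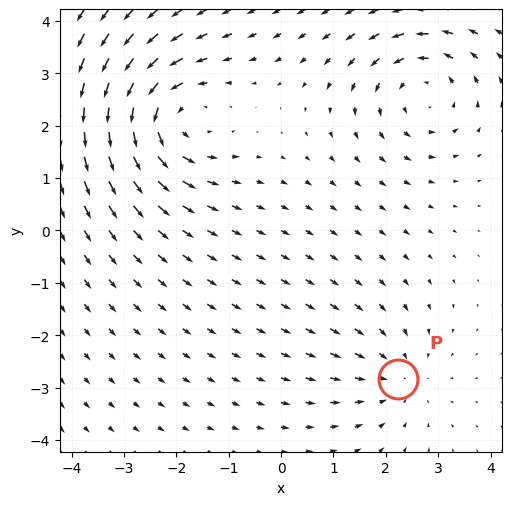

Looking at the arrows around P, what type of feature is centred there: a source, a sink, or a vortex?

At P (2.2, -2.8) the arrows converge inward. Divergence about -2, curl ≈0 — negative divergence with near-zero curl is a sink.

sink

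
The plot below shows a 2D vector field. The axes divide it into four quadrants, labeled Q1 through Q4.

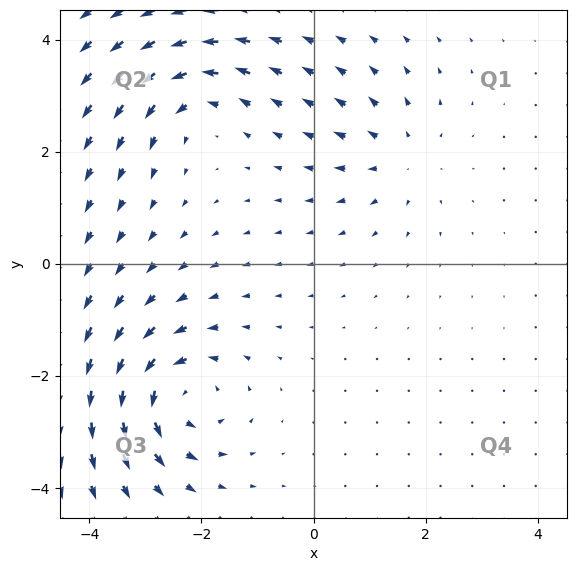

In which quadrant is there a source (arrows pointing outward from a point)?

The source sits at approximately (1.5, 1.9), which lies in quadrant Q1. The divergence there is about +3, positive as expected for a source.

Q1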